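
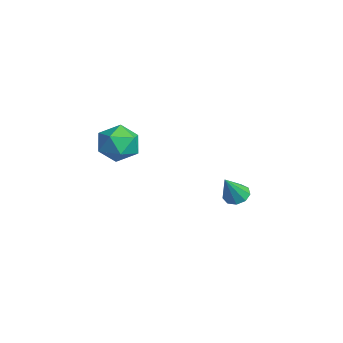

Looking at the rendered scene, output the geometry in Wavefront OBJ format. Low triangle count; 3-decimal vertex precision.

v -3.383 3.209 -3.285
v -2.836 3.409 -3.384
v -2.917 2.551 -2.055
v -3.042 3.676 -3.163
v -3.408 3.725 -2.999
v -3.761 3.533 -2.968
v -3.938 3.189 -3.085
v -3.854 2.855 -3.296
v -3.55 2.687 -3.501
v -3.168 2.763 -3.605
v -2.886 3.048 -3.559
v -3.169 -1.781 1.172
v -2.719 -1.487 0.394
v -1.861 -2.373 1.706
v -1.411 -2.079 0.928
v -1.726 -1.448 1.559
v -2.534 -1.082 1.229
v -2.046 -2.778 0.871
v -2.854 -2.412 0.541
v -2.024 -2.103 0.208
v -1.826 -1.281 0.633
v -2.754 -2.579 1.467
v -2.556 -1.757 1.892
f 2 1 4
f 2 4 3
f 4 1 5
f 4 5 3
f 5 1 6
f 5 6 3
f 6 1 7
f 6 7 3
f 7 1 8
f 7 8 3
f 8 1 9
f 8 9 3
f 9 1 10
f 9 10 3
f 10 1 11
f 10 11 3
f 11 1 2
f 11 2 3
f 12 23 17
f 12 17 13
f 12 13 19
f 12 19 22
f 12 22 23
f 13 17 21
f 17 23 16
f 23 22 14
f 22 19 18
f 19 13 20
f 15 21 16
f 15 16 14
f 15 14 18
f 15 18 20
f 15 20 21
f 16 21 17
f 14 16 23
f 18 14 22
f 20 18 19
f 21 20 13



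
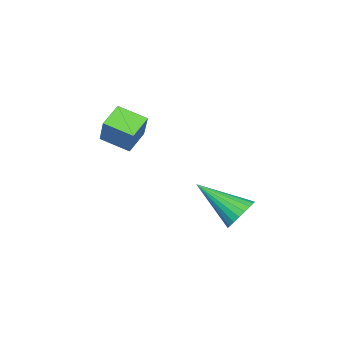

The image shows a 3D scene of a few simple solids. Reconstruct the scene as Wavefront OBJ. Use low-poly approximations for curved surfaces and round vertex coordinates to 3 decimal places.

v 0.169 -0.777 -0.36
v 0.694 -0.457 0.808
v 0.29 0.38 -0.73
v 0.815 0.699 0.438
v 1.145 -0.999 -0.738
v 1.67 -0.68 0.43
v 1.266 0.157 -1.108
v 1.791 0.477 0.06
v 2.097 4.511 -3.064
v 2.552 4.751 -2.533
v 1.783 2.789 -2.016
v 2.28 4.859 -2.438
v 1.977 4.906 -2.451
v 1.694 4.885 -2.57
v 1.48 4.8 -2.774
v 1.374 4.664 -3.029
v 1.392 4.502 -3.29
v 1.533 4.341 -3.512
v 1.77 4.21 -3.656
v 2.065 4.131 -3.698
v 2.365 4.117 -3.631
v 2.618 4.172 -3.465
v 2.782 4.285 -3.23
v 2.827 4.437 -2.967
v 2.746 4.602 -2.72
f 2 4 1
f 5 2 1
f 1 4 3
f 3 5 1
f 2 8 4
f 6 2 5
f 6 8 2
f 4 8 3
f 7 5 3
f 3 8 7
f 7 6 5
f 8 6 7
f 10 9 12
f 10 12 11
f 12 9 13
f 12 13 11
f 13 9 14
f 13 14 11
f 14 9 15
f 14 15 11
f 15 9 16
f 15 16 11
f 16 9 17
f 16 17 11
f 17 9 18
f 17 18 11
f 18 9 19
f 18 19 11
f 19 9 20
f 19 20 11
f 20 9 21
f 20 21 11
f 21 9 22
f 21 22 11
f 22 9 23
f 22 23 11
f 23 9 24
f 23 24 11
f 24 9 25
f 24 25 11
f 25 9 10
f 25 10 11



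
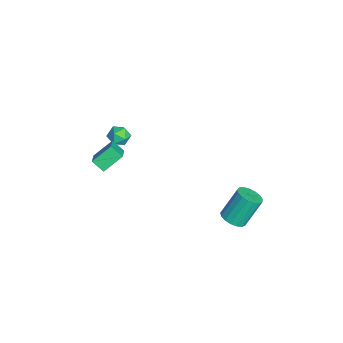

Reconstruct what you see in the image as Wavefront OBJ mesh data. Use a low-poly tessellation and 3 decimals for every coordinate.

v 3.05 3.236 -3.87
v 3.474 3.907 -4.144
v 3.015 4.915 -2.384
v 2.59 4.244 -2.11
v 3.1 3.969 -4.277
v 2.64 4.977 -2.517
v 2.714 3.863 -4.317
v 2.255 4.871 -2.557
v 2.405 3.613 -4.255
v 1.946 4.622 -2.494
v 2.244 3.277 -4.104
v 1.785 4.285 -2.344
v 2.267 2.931 -3.9
v 1.808 3.94 -2.14
v 2.47 2.656 -3.689
v 2.011 3.664 -1.929
v 2.805 2.513 -3.52
v 2.346 3.521 -1.759
v 3.197 2.535 -3.43
v 2.737 3.544 -1.67
v 3.554 2.719 -3.442
v 3.095 3.727 -1.682
v 3.796 3.02 -3.552
v 3.337 4.029 -1.791
v 3.867 3.371 -3.734
v 3.408 4.38 -1.974
v 3.751 3.691 -3.948
v 3.292 4.7 -2.188
v -2.195 -2.845 -0.949
v -1.873 -2.392 -0.406
v -1.827 -3.868 -0.314
v -1.505 -3.415 0.229
v -2.279 -3.443 0.155
v -2.506 -2.811 -0.237
v -1.194 -3.449 -0.483
v -1.421 -2.817 -0.875
v -1.254 -2.765 -0.117
v -1.925 -2.761 0.277
v -1.775 -3.499 -0.997
v -2.446 -3.495 -0.603
v 1.238 -4.054 0.004
v 0.823 -4.692 0.591
v 0.796 -2.932 0.913
v 0.382 -3.569 1.499
v 2.458 -4.171 0.741
v 2.044 -4.808 1.327
v 2.017 -3.048 1.649
v 1.602 -3.686 2.236
f 2 1 5
f 2 5 3
f 3 5 6
f 3 6 4
f 5 1 7
f 5 7 6
f 6 7 8
f 6 8 4
f 7 1 9
f 7 9 8
f 8 9 10
f 8 10 4
f 9 1 11
f 9 11 10
f 10 11 12
f 10 12 4
f 11 1 13
f 11 13 12
f 12 13 14
f 12 14 4
f 13 1 15
f 13 15 14
f 14 15 16
f 14 16 4
f 15 1 17
f 15 17 16
f 16 17 18
f 16 18 4
f 17 1 19
f 17 19 18
f 18 19 20
f 18 20 4
f 19 1 21
f 19 21 20
f 20 21 22
f 20 22 4
f 21 1 23
f 21 23 22
f 22 23 24
f 22 24 4
f 23 1 25
f 23 25 24
f 24 25 26
f 24 26 4
f 25 1 27
f 25 27 26
f 26 27 28
f 26 28 4
f 27 1 2
f 27 2 28
f 28 2 3
f 28 3 4
f 29 40 34
f 29 34 30
f 29 30 36
f 29 36 39
f 29 39 40
f 30 34 38
f 34 40 33
f 40 39 31
f 39 36 35
f 36 30 37
f 32 38 33
f 32 33 31
f 32 31 35
f 32 35 37
f 32 37 38
f 33 38 34
f 31 33 40
f 35 31 39
f 37 35 36
f 38 37 30
f 42 44 41
f 45 42 41
f 41 44 43
f 43 45 41
f 42 48 44
f 46 42 45
f 46 48 42
f 44 48 43
f 47 45 43
f 43 48 47
f 47 46 45
f 48 46 47



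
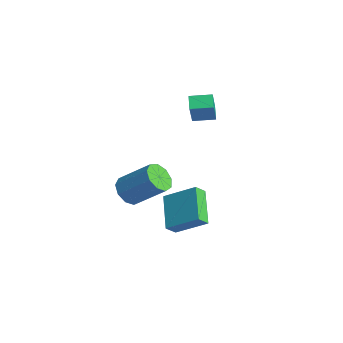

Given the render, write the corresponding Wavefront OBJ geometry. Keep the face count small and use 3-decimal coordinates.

v 0.353 -3.661 -1.168
v 1.038 -4.202 -1.346
v 2.251 -3.119 0.029
v 1.567 -2.579 0.208
v 1.044 -3.726 -1.726
v 2.257 -2.643 -0.35
v 0.726 -3.22 -1.844
v 1.94 -2.137 -0.469
v 0.235 -2.92 -1.646
v 1.448 -1.838 -0.271
v -0.202 -2.968 -1.224
v 1.012 -1.885 0.151
v -0.378 -3.34 -0.776
v 0.835 -2.257 0.6
v -0.212 -3.862 -0.511
v 1.001 -2.779 0.865
v 0.218 -4.291 -0.553
v 1.431 -3.208 0.822
v 0.712 -4.425 -0.883
v 1.925 -3.342 0.492
v 1.573 -1.679 -4.264
v 1.627 -2.276 -3.689
v -0.084 -0.832 -3.227
v -0.03 -1.429 -2.653
v 2.81 -0.551 -3.207
v 2.864 -1.148 -2.633
v 1.153 0.296 -2.171
v 1.207 -0.301 -1.596
v -4.55 2.96 -0.122
v -3.863 2.37 1.387
v -3.907 4.025 0.002
v -3.22 3.435 1.511
v -3.84 2.585 -0.591
v -3.153 1.995 0.918
v -3.197 3.65 -0.467
v -2.51 3.06 1.042
f 2 1 5
f 2 5 3
f 3 5 6
f 3 6 4
f 5 1 7
f 5 7 6
f 6 7 8
f 6 8 4
f 7 1 9
f 7 9 8
f 8 9 10
f 8 10 4
f 9 1 11
f 9 11 10
f 10 11 12
f 10 12 4
f 11 1 13
f 11 13 12
f 12 13 14
f 12 14 4
f 13 1 15
f 13 15 14
f 14 15 16
f 14 16 4
f 15 1 17
f 15 17 16
f 16 17 18
f 16 18 4
f 17 1 19
f 17 19 18
f 18 19 20
f 18 20 4
f 19 1 2
f 19 2 20
f 20 2 3
f 20 3 4
f 22 24 21
f 25 22 21
f 21 24 23
f 23 25 21
f 22 28 24
f 26 22 25
f 26 28 22
f 24 28 23
f 27 25 23
f 23 28 27
f 27 26 25
f 28 26 27
f 30 32 29
f 33 30 29
f 29 32 31
f 31 33 29
f 30 36 32
f 34 30 33
f 34 36 30
f 32 36 31
f 35 33 31
f 31 36 35
f 35 34 33
f 36 34 35



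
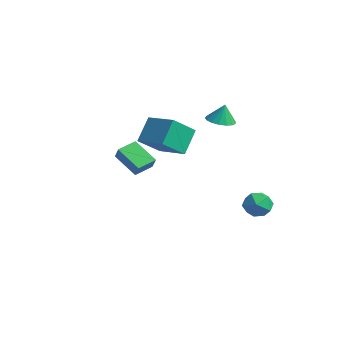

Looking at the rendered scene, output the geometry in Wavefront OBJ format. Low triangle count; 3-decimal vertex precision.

v 1.885 -4.045 1.387
v 0.423 -4.315 2.292
v 1.816 -2.862 1.629
v 0.355 -3.132 2.534
v 2.365 -4.168 2.126
v 0.904 -4.438 3.031
v 2.297 -2.985 2.368
v 0.835 -3.255 3.273
v 1.522 3.841 -3.111
v 2.011 4.629 -2.713
v 2.909 3.331 -3.807
v 3.398 4.119 -3.409
v 3.06 3.38 -2.81
v 2.203 3.696 -2.38
v 2.717 4.264 -4.14
v 1.86 4.58 -3.71
v 2.75 4.891 -3.349
v 2.962 4.344 -2.527
v 1.958 3.616 -3.993
v 2.17 3.069 -3.171
v -3.275 -0.18 0.796
v -3.756 0.955 2.176
v -3.223 1.35 -0.444
v -3.704 2.485 0.936
v -1.296 0.115 1.244
v -1.777 1.25 2.624
v -1.244 1.645 0.004
v -1.725 2.78 1.384
v -0.191 3.358 2.609
v 0.678 3.522 2.503
v -0.089 3.602 3.811
v 0.494 3.901 2.441
v 0.154 4.157 2.419
v -0.266 4.229 2.439
v -0.668 4.102 2.499
v -0.961 3.804 2.584
v -1.077 3.405 2.675
v -0.991 2.995 2.751
v -0.721 2.668 2.794
v -0.33 2.499 2.795
v 0.093 2.527 2.753
v 0.451 2.746 2.679
v 0.662 3.105 2.588
f 2 4 1
f 5 2 1
f 1 4 3
f 3 5 1
f 2 8 4
f 6 2 5
f 6 8 2
f 4 8 3
f 7 5 3
f 3 8 7
f 7 6 5
f 8 6 7
f 9 20 14
f 9 14 10
f 9 10 16
f 9 16 19
f 9 19 20
f 10 14 18
f 14 20 13
f 20 19 11
f 19 16 15
f 16 10 17
f 12 18 13
f 12 13 11
f 12 11 15
f 12 15 17
f 12 17 18
f 13 18 14
f 11 13 20
f 15 11 19
f 17 15 16
f 18 17 10
f 22 24 21
f 25 22 21
f 21 24 23
f 23 25 21
f 22 28 24
f 26 22 25
f 26 28 22
f 24 28 23
f 27 25 23
f 23 28 27
f 27 26 25
f 28 26 27
f 30 29 32
f 30 32 31
f 32 29 33
f 32 33 31
f 33 29 34
f 33 34 31
f 34 29 35
f 34 35 31
f 35 29 36
f 35 36 31
f 36 29 37
f 36 37 31
f 37 29 38
f 37 38 31
f 38 29 39
f 38 39 31
f 39 29 40
f 39 40 31
f 40 29 41
f 40 41 31
f 41 29 42
f 41 42 31
f 42 29 43
f 42 43 31
f 43 29 30
f 43 30 31



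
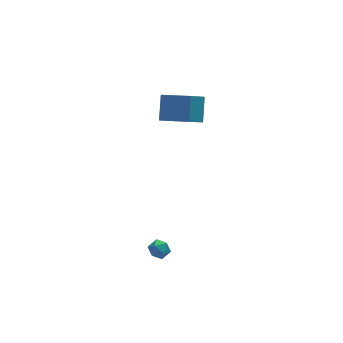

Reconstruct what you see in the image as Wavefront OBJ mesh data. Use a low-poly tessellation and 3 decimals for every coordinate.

v -2.052 -3.535 -1.811
v -1.532 -3.574 -2.201
v -2.508 -4.326 -2.339
v -1.988 -4.365 -2.729
v -1.94 -4.542 -2.103
v -1.658 -4.053 -1.777
v -2.382 -3.847 -2.763
v -2.1 -3.358 -2.437
v -1.735 -3.767 -2.79
v -1.462 -4.197 -2.382
v -2.578 -3.703 -2.158
v -2.305 -4.133 -1.75
v -0.317 2.57 2.57
v 0.051 3.582 3.847
v 0.688 3.368 1.648
v 1.055 4.38 2.925
v 1.045 1.44 3.075
v 1.412 2.452 4.352
v 2.049 2.238 2.153
v 2.417 3.25 3.43
f 1 12 6
f 1 6 2
f 1 2 8
f 1 8 11
f 1 11 12
f 2 6 10
f 6 12 5
f 12 11 3
f 11 8 7
f 8 2 9
f 4 10 5
f 4 5 3
f 4 3 7
f 4 7 9
f 4 9 10
f 5 10 6
f 3 5 12
f 7 3 11
f 9 7 8
f 10 9 2
f 14 16 13
f 17 14 13
f 13 16 15
f 15 17 13
f 14 20 16
f 18 14 17
f 18 20 14
f 16 20 15
f 19 17 15
f 15 20 19
f 19 18 17
f 20 18 19



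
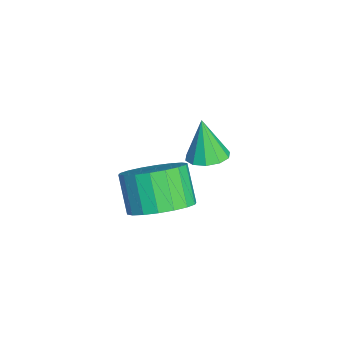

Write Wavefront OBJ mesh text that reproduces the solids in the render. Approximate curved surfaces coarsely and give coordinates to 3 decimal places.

v 3.969 0.331 2.869
v 4.771 0.705 3.523
v 3.912 0.442 4.725
v 3.111 0.069 4.071
v 4.512 1.109 3.427
v 3.653 0.846 4.629
v 4.145 1.359 3.22
v 3.287 1.096 4.421
v 3.744 1.406 2.943
v 2.886 1.143 4.145
v 3.387 1.239 2.652
v 2.529 0.977 3.854
v 3.146 0.893 2.404
v 2.288 0.631 3.606
v 3.068 0.436 2.248
v 2.209 0.173 3.45
v 3.168 -0.042 2.215
v 2.309 -0.305 3.417
v 3.427 -0.446 2.311
v 2.568 -0.709 3.513
v 3.793 -0.696 2.519
v 2.935 -0.959 3.72
v 4.194 -0.743 2.795
v 3.336 -1.006 3.997
v 4.551 -0.577 3.086
v 3.693 -0.839 4.288
v 4.792 -0.231 3.334
v 3.934 -0.493 4.536
v 4.871 0.227 3.49
v 4.012 -0.036 4.692
v 0.28 1.879 2.161
v 1.019 1.803 2.32
v -0.08 1.681 3.739
v 0.91 2.258 2.353
v 0.56 2.569 2.312
v 0.104 2.616 2.214
v -0.286 2.382 2.095
v -0.459 1.955 2.002
v -0.35 1.5 1.97
v -0 1.189 2.011
v 0.457 1.142 2.109
v 0.846 1.376 2.227
f 2 1 5
f 2 5 3
f 3 5 6
f 3 6 4
f 5 1 7
f 5 7 6
f 6 7 8
f 6 8 4
f 7 1 9
f 7 9 8
f 8 9 10
f 8 10 4
f 9 1 11
f 9 11 10
f 10 11 12
f 10 12 4
f 11 1 13
f 11 13 12
f 12 13 14
f 12 14 4
f 13 1 15
f 13 15 14
f 14 15 16
f 14 16 4
f 15 1 17
f 15 17 16
f 16 17 18
f 16 18 4
f 17 1 19
f 17 19 18
f 18 19 20
f 18 20 4
f 19 1 21
f 19 21 20
f 20 21 22
f 20 22 4
f 21 1 23
f 21 23 22
f 22 23 24
f 22 24 4
f 23 1 25
f 23 25 24
f 24 25 26
f 24 26 4
f 25 1 27
f 25 27 26
f 26 27 28
f 26 28 4
f 27 1 29
f 27 29 28
f 28 29 30
f 28 30 4
f 29 1 2
f 29 2 30
f 30 2 3
f 30 3 4
f 32 31 34
f 32 34 33
f 34 31 35
f 34 35 33
f 35 31 36
f 35 36 33
f 36 31 37
f 36 37 33
f 37 31 38
f 37 38 33
f 38 31 39
f 38 39 33
f 39 31 40
f 39 40 33
f 40 31 41
f 40 41 33
f 41 31 42
f 41 42 33
f 42 31 32
f 42 32 33



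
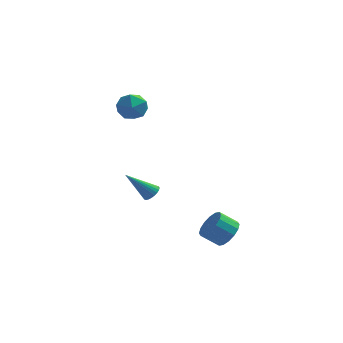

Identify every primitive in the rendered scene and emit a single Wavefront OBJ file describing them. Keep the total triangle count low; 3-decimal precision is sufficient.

v 2.167 -3.918 -1.825
v 2.555 -3.446 -1.248
v 1.681 -3.571 -0.558
v 1.293 -4.042 -1.135
v 2.326 -3.165 -1.487
v 1.452 -3.29 -0.798
v 2.054 -3.085 -1.817
v 1.18 -3.21 -1.128
v 1.812 -3.229 -2.149
v 0.939 -3.354 -1.459
v 1.666 -3.557 -2.394
v 0.792 -3.682 -1.704
v 1.653 -3.981 -2.487
v 0.78 -4.106 -1.797
v 1.779 -4.389 -2.402
v 0.905 -4.514 -1.712
v 2.008 -4.67 -2.162
v 1.134 -4.795 -1.473
v 2.28 -4.75 -1.832
v 1.406 -4.875 -1.143
v 2.521 -4.606 -1.501
v 1.648 -4.731 -0.811
v 2.668 -4.278 -1.256
v 1.794 -4.403 -0.566
v 2.68 -3.854 -1.163
v 1.807 -3.979 -0.473
v -2.266 0.841 -2.014
v -1.868 0.673 -1.673
v -3.554 0.559 -0.646
v -1.871 0.884 -1.633
v -1.935 1.088 -1.651
v -2.049 1.255 -1.724
v -2.196 1.358 -1.841
v -2.353 1.383 -1.985
v -2.498 1.325 -2.133
v -2.607 1.193 -2.262
v -2.664 1.008 -2.354
v -2.66 0.797 -2.394
v -2.597 0.593 -2.377
v -2.483 0.427 -2.303
v -2.336 0.323 -2.186
v -2.178 0.299 -2.043
v -2.034 0.357 -1.895
v -1.925 0.488 -1.765
v -3.235 3.231 3.781
v -2.745 2.41 3.747
v -4.275 2.65 2.793
v -3.785 1.829 2.759
v -4.245 2.079 3.56
v -3.602 2.438 4.171
v -3.418 2.622 2.369
v -2.775 2.981 2.98
v -2.857 2.034 2.875
v -3.369 1.698 3.611
v -3.651 3.362 2.929
v -4.163 3.026 3.665
f 2 1 5
f 2 5 3
f 3 5 6
f 3 6 4
f 5 1 7
f 5 7 6
f 6 7 8
f 6 8 4
f 7 1 9
f 7 9 8
f 8 9 10
f 8 10 4
f 9 1 11
f 9 11 10
f 10 11 12
f 10 12 4
f 11 1 13
f 11 13 12
f 12 13 14
f 12 14 4
f 13 1 15
f 13 15 14
f 14 15 16
f 14 16 4
f 15 1 17
f 15 17 16
f 16 17 18
f 16 18 4
f 17 1 19
f 17 19 18
f 18 19 20
f 18 20 4
f 19 1 21
f 19 21 20
f 20 21 22
f 20 22 4
f 21 1 23
f 21 23 22
f 22 23 24
f 22 24 4
f 23 1 25
f 23 25 24
f 24 25 26
f 24 26 4
f 25 1 2
f 25 2 26
f 26 2 3
f 26 3 4
f 28 27 30
f 28 30 29
f 30 27 31
f 30 31 29
f 31 27 32
f 31 32 29
f 32 27 33
f 32 33 29
f 33 27 34
f 33 34 29
f 34 27 35
f 34 35 29
f 35 27 36
f 35 36 29
f 36 27 37
f 36 37 29
f 37 27 38
f 37 38 29
f 38 27 39
f 38 39 29
f 39 27 40
f 39 40 29
f 40 27 41
f 40 41 29
f 41 27 42
f 41 42 29
f 42 27 43
f 42 43 29
f 43 27 44
f 43 44 29
f 44 27 28
f 44 28 29
f 45 56 50
f 45 50 46
f 45 46 52
f 45 52 55
f 45 55 56
f 46 50 54
f 50 56 49
f 56 55 47
f 55 52 51
f 52 46 53
f 48 54 49
f 48 49 47
f 48 47 51
f 48 51 53
f 48 53 54
f 49 54 50
f 47 49 56
f 51 47 55
f 53 51 52
f 54 53 46



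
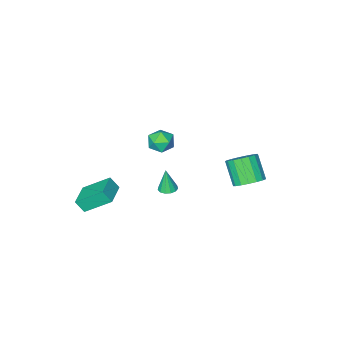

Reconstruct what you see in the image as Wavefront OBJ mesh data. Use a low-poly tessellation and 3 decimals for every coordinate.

v 3.737 -4.53 -4.526
v 4.076 -4.994 -3.757
v 2.534 -3.322 -3.265
v 2.874 -3.786 -2.497
v 4.986 -3.414 -4.403
v 5.326 -3.878 -3.635
v 3.784 -2.206 -3.143
v 4.123 -2.67 -2.374
v 3.772 3.576 2.501
v 4.07 3.094 2.436
v 3.788 3.384 3.979
v 4.286 3.331 2.464
v 4.338 3.645 2.504
v 4.211 3.937 2.544
v 3.945 4.115 2.569
v 3.624 4.121 2.573
v 3.35 3.954 2.555
v 3.21 3.667 2.519
v 3.249 3.351 2.477
v 3.454 3.106 2.444
v 3.76 3.011 2.428
v -1.092 -2.822 -0.882
v -0.636 -2.633 -0.1
v -0.524 -4.207 -0.88
v -0.068 -4.018 -0.098
v -0.99 -4.088 -0.09
v -1.342 -3.232 -0.091
v 0.182 -3.608 -0.889
v -0.17 -2.752 -0.89
v 0.151 -3.12 -0.104
v -0.573 -3.416 0.39
v -0.587 -3.424 -1.37
v -1.311 -3.72 -0.876
v -3.276 1.881 -1.939
v -2.415 2.198 -1.516
v -2.664 1.036 -0.138
v -3.524 0.719 -0.561
v -2.751 2.492 -1.329
v -2.999 1.329 0.049
v -3.207 2.645 -1.282
v -3.455 1.483 0.096
v -3.678 2.624 -1.385
v -3.927 1.461 -0.007
v -4.058 2.432 -1.615
v -4.307 1.27 -0.237
v -4.258 2.114 -1.92
v -4.507 0.952 -0.542
v -4.233 1.743 -2.228
v -4.482 0.581 -0.85
v -3.989 1.404 -2.471
v -4.238 0.241 -1.093
v -3.582 1.174 -2.591
v -3.83 0.011 -1.213
v -3.104 1.106 -2.563
v -3.352 -0.057 -1.185
v -2.665 1.215 -2.391
v -2.914 0.053 -1.013
v -2.367 1.478 -2.116
v -2.616 0.315 -0.738
v -2.276 1.832 -1.8
v -2.525 0.67 -0.422
f 2 4 1
f 5 2 1
f 1 4 3
f 3 5 1
f 2 8 4
f 6 2 5
f 6 8 2
f 4 8 3
f 7 5 3
f 3 8 7
f 7 6 5
f 8 6 7
f 10 9 12
f 10 12 11
f 12 9 13
f 12 13 11
f 13 9 14
f 13 14 11
f 14 9 15
f 14 15 11
f 15 9 16
f 15 16 11
f 16 9 17
f 16 17 11
f 17 9 18
f 17 18 11
f 18 9 19
f 18 19 11
f 19 9 20
f 19 20 11
f 20 9 21
f 20 21 11
f 21 9 10
f 21 10 11
f 22 33 27
f 22 27 23
f 22 23 29
f 22 29 32
f 22 32 33
f 23 27 31
f 27 33 26
f 33 32 24
f 32 29 28
f 29 23 30
f 25 31 26
f 25 26 24
f 25 24 28
f 25 28 30
f 25 30 31
f 26 31 27
f 24 26 33
f 28 24 32
f 30 28 29
f 31 30 23
f 35 34 38
f 35 38 36
f 36 38 39
f 36 39 37
f 38 34 40
f 38 40 39
f 39 40 41
f 39 41 37
f 40 34 42
f 40 42 41
f 41 42 43
f 41 43 37
f 42 34 44
f 42 44 43
f 43 44 45
f 43 45 37
f 44 34 46
f 44 46 45
f 45 46 47
f 45 47 37
f 46 34 48
f 46 48 47
f 47 48 49
f 47 49 37
f 48 34 50
f 48 50 49
f 49 50 51
f 49 51 37
f 50 34 52
f 50 52 51
f 51 52 53
f 51 53 37
f 52 34 54
f 52 54 53
f 53 54 55
f 53 55 37
f 54 34 56
f 54 56 55
f 55 56 57
f 55 57 37
f 56 34 58
f 56 58 57
f 57 58 59
f 57 59 37
f 58 34 60
f 58 60 59
f 59 60 61
f 59 61 37
f 60 34 35
f 60 35 61
f 61 35 36
f 61 36 37



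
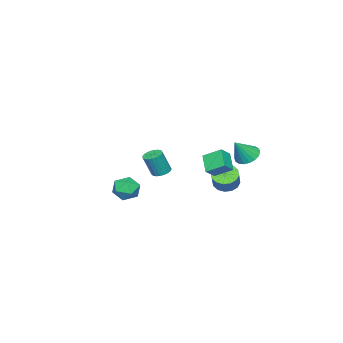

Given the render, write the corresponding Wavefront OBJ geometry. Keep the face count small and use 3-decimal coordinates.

v -3.283 2.069 -1.175
v -2.633 1.906 -1.648
v -1.787 2.349 -0.638
v -2.437 2.511 -0.165
v -2.737 2.308 -1.738
v -1.89 2.751 -0.728
v -2.986 2.646 -1.676
v -2.14 3.088 -0.666
v -3.316 2.829 -1.481
v -2.469 3.271 -0.471
v -3.636 2.808 -1.203
v -2.79 3.251 -0.193
v -3.862 2.59 -0.918
v -3.016 3.032 0.092
v -3.933 2.231 -0.702
v -3.087 2.674 0.308
v -3.83 1.829 -0.612
v -2.983 2.272 0.398
v -3.58 1.492 -0.674
v -2.734 1.934 0.336
v -3.251 1.309 -0.869
v -2.404 1.751 0.141
v -2.93 1.329 -1.147
v -2.084 1.772 -0.137
v -2.704 1.548 -1.432
v -1.858 1.99 -0.422
v 3.47 2.147 1.979
v 4.023 2.2 1.813
v 4.463 1.907 3.174
v 3.91 1.853 3.341
v 3.968 2.426 1.879
v 4.408 2.133 3.24
v 3.828 2.603 1.962
v 4.267 2.31 3.323
v 3.625 2.701 2.049
v 4.065 2.408 3.41
v 3.396 2.703 2.123
v 3.835 2.41 3.484
v 3.179 2.61 2.173
v 3.619 2.316 3.534
v 3.013 2.435 2.189
v 3.453 2.142 3.55
v 2.926 2.212 2.169
v 3.366 1.918 3.53
v 2.933 1.976 2.116
v 3.372 1.683 3.477
v 3.033 1.771 2.04
v 3.472 1.477 3.401
v 3.208 1.63 1.953
v 3.648 1.337 3.314
v 3.429 1.578 1.87
v 3.869 1.285 3.232
v 3.657 1.625 1.807
v 4.096 1.332 3.168
v 3.852 1.762 1.773
v 4.292 1.469 3.134
v 3.982 1.966 1.775
v 4.422 1.673 3.136
v -4.433 2.773 0.751
v -3.956 2.268 0.278
v -3.487 2.487 2.009
v -3.794 2.602 0.232
v -3.759 2.97 0.289
v -3.857 3.299 0.438
v -4.069 3.523 0.648
v -4.354 3.599 0.879
v -4.653 3.512 1.084
v -4.91 3.278 1.224
v -5.071 2.944 1.269
v -5.107 2.576 1.212
v -5.008 2.247 1.064
v -4.796 2.023 0.853
v -4.512 1.947 0.623
v -4.212 2.034 0.417
v -1.111 2.427 1.386
v -1.402 3.492 2.014
v -0.358 3.13 0.544
v -0.65 4.195 1.172
v -0.39 2.305 1.928
v -0.682 3.37 2.556
v 0.362 3.008 1.086
v 0.071 4.073 1.714
v 0.183 -1.606 -1.107
v 1.026 -1.614 -1.513
v 0.034 -3.086 -1.387
v 0.877 -3.094 -1.793
v 0.804 -2.966 -0.869
v 0.896 -2.051 -0.696
v 0.164 -2.649 -2.204
v 0.256 -1.734 -2.031
v 1.014 -2.258 -2.191
v 1.41 -2.454 -1.366
v -0.35 -2.246 -1.534
v 0.046 -2.442 -0.709
f 2 1 5
f 2 5 3
f 3 5 6
f 3 6 4
f 5 1 7
f 5 7 6
f 6 7 8
f 6 8 4
f 7 1 9
f 7 9 8
f 8 9 10
f 8 10 4
f 9 1 11
f 9 11 10
f 10 11 12
f 10 12 4
f 11 1 13
f 11 13 12
f 12 13 14
f 12 14 4
f 13 1 15
f 13 15 14
f 14 15 16
f 14 16 4
f 15 1 17
f 15 17 16
f 16 17 18
f 16 18 4
f 17 1 19
f 17 19 18
f 18 19 20
f 18 20 4
f 19 1 21
f 19 21 20
f 20 21 22
f 20 22 4
f 21 1 23
f 21 23 22
f 22 23 24
f 22 24 4
f 23 1 25
f 23 25 24
f 24 25 26
f 24 26 4
f 25 1 2
f 25 2 26
f 26 2 3
f 26 3 4
f 28 27 31
f 28 31 29
f 29 31 32
f 29 32 30
f 31 27 33
f 31 33 32
f 32 33 34
f 32 34 30
f 33 27 35
f 33 35 34
f 34 35 36
f 34 36 30
f 35 27 37
f 35 37 36
f 36 37 38
f 36 38 30
f 37 27 39
f 37 39 38
f 38 39 40
f 38 40 30
f 39 27 41
f 39 41 40
f 40 41 42
f 40 42 30
f 41 27 43
f 41 43 42
f 42 43 44
f 42 44 30
f 43 27 45
f 43 45 44
f 44 45 46
f 44 46 30
f 45 27 47
f 45 47 46
f 46 47 48
f 46 48 30
f 47 27 49
f 47 49 48
f 48 49 50
f 48 50 30
f 49 27 51
f 49 51 50
f 50 51 52
f 50 52 30
f 51 27 53
f 51 53 52
f 52 53 54
f 52 54 30
f 53 27 55
f 53 55 54
f 54 55 56
f 54 56 30
f 55 27 57
f 55 57 56
f 56 57 58
f 56 58 30
f 57 27 28
f 57 28 58
f 58 28 29
f 58 29 30
f 60 59 62
f 60 62 61
f 62 59 63
f 62 63 61
f 63 59 64
f 63 64 61
f 64 59 65
f 64 65 61
f 65 59 66
f 65 66 61
f 66 59 67
f 66 67 61
f 67 59 68
f 67 68 61
f 68 59 69
f 68 69 61
f 69 59 70
f 69 70 61
f 70 59 71
f 70 71 61
f 71 59 72
f 71 72 61
f 72 59 73
f 72 73 61
f 73 59 74
f 73 74 61
f 74 59 60
f 74 60 61
f 76 78 75
f 79 76 75
f 75 78 77
f 77 79 75
f 76 82 78
f 80 76 79
f 80 82 76
f 78 82 77
f 81 79 77
f 77 82 81
f 81 80 79
f 82 80 81
f 83 94 88
f 83 88 84
f 83 84 90
f 83 90 93
f 83 93 94
f 84 88 92
f 88 94 87
f 94 93 85
f 93 90 89
f 90 84 91
f 86 92 87
f 86 87 85
f 86 85 89
f 86 89 91
f 86 91 92
f 87 92 88
f 85 87 94
f 89 85 93
f 91 89 90
f 92 91 84



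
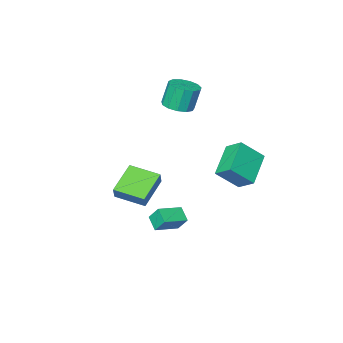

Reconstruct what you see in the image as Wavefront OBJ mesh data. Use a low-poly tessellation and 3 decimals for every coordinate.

v 2.234 0.594 -0.697
v 2.515 0.919 0.116
v 3.821 1.449 -1.587
v 4.102 1.774 -0.773
v 3.198 -0.914 -0.427
v 3.479 -0.589 0.387
v 4.785 -0.059 -1.316
v 5.066 0.266 -0.503
v -1.915 2.842 0.682
v -2.193 3.8 1.402
v -0.388 3.993 -0.258
v -0.667 4.95 0.462
v -0.773 2.29 1.858
v -1.052 3.247 2.578
v 0.753 3.44 0.918
v 0.475 4.398 1.638
v 1.703 0.807 -3.514
v 1.478 1.38 -2.626
v 1.867 1.646 -4.013
v 1.642 2.219 -3.126
v 3.158 0.761 -3.114
v 2.933 1.334 -2.227
v 3.322 1.6 -3.614
v 3.097 2.173 -2.726
v -1.33 -3.116 2.171
v -0.47 -2.789 2.406
v -0.909 -2.737 3.944
v -1.77 -3.064 3.709
v -0.772 -2.359 2.305
v -1.212 -2.307 3.843
v -1.252 -2.169 2.162
v -1.691 -2.118 3.7
v -1.756 -2.28 2.021
v -2.196 -2.228 3.559
v -2.125 -2.656 1.928
v -2.565 -2.605 3.466
v -2.242 -3.178 1.913
v -2.682 -3.127 3.45
v -2.07 -3.681 1.979
v -2.509 -3.629 3.516
v -1.662 -4.004 2.106
v -2.102 -3.952 3.644
v -1.149 -4.045 2.254
v -1.589 -3.993 3.792
v -0.694 -3.791 2.376
v -1.133 -3.739 3.913
v -0.441 -3.323 2.432
v -0.88 -3.271 3.97
f 2 4 1
f 5 2 1
f 1 4 3
f 3 5 1
f 2 8 4
f 6 2 5
f 6 8 2
f 4 8 3
f 7 5 3
f 3 8 7
f 7 6 5
f 8 6 7
f 10 12 9
f 13 10 9
f 9 12 11
f 11 13 9
f 10 16 12
f 14 10 13
f 14 16 10
f 12 16 11
f 15 13 11
f 11 16 15
f 15 14 13
f 16 14 15
f 18 20 17
f 21 18 17
f 17 20 19
f 19 21 17
f 18 24 20
f 22 18 21
f 22 24 18
f 20 24 19
f 23 21 19
f 19 24 23
f 23 22 21
f 24 22 23
f 26 25 29
f 26 29 27
f 27 29 30
f 27 30 28
f 29 25 31
f 29 31 30
f 30 31 32
f 30 32 28
f 31 25 33
f 31 33 32
f 32 33 34
f 32 34 28
f 33 25 35
f 33 35 34
f 34 35 36
f 34 36 28
f 35 25 37
f 35 37 36
f 36 37 38
f 36 38 28
f 37 25 39
f 37 39 38
f 38 39 40
f 38 40 28
f 39 25 41
f 39 41 40
f 40 41 42
f 40 42 28
f 41 25 43
f 41 43 42
f 42 43 44
f 42 44 28
f 43 25 45
f 43 45 44
f 44 45 46
f 44 46 28
f 45 25 47
f 45 47 46
f 46 47 48
f 46 48 28
f 47 25 26
f 47 26 48
f 48 26 27
f 48 27 28



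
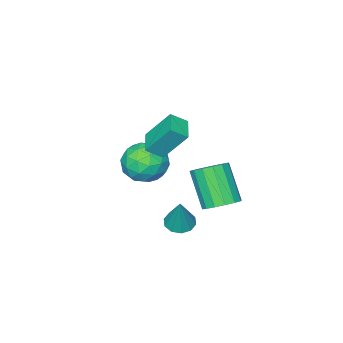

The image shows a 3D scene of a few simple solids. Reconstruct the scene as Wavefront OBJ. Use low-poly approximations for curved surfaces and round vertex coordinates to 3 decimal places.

v -1.767 1.97 -1.887
v -0.971 1.547 -2.011
v -1.337 0.348 -0.277
v -2.133 0.77 -0.153
v -0.871 1.916 -1.735
v -1.237 0.716 -0.001
v -1.012 2.299 -1.5
v -1.378 1.099 0.234
v -1.355 2.594 -1.368
v -1.721 1.394 0.366
v -1.808 2.721 -1.376
v -2.174 1.522 0.358
v -2.25 2.648 -1.52
v -2.617 1.448 0.214
v -2.563 2.392 -1.763
v -2.929 1.193 -0.029
v -2.663 2.024 -2.039
v -3.029 0.824 -0.305
v -2.522 1.641 -2.274
v -2.888 0.441 -0.54
v -2.179 1.346 -2.406
v -2.545 0.146 -0.672
v -1.726 1.218 -2.398
v -2.092 0.019 -0.664
v -1.283 1.292 -2.254
v -1.65 0.092 -0.52
v -0.957 -2.127 1.119
v -1.548 -1.131 2.662
v -1.613 -1.681 0.579
v -2.204 -0.684 2.122
v -0.136 -1.236 0.858
v -0.727 -0.239 2.401
v -0.792 -0.789 0.318
v -1.383 0.207 1.861
v -1.527 -0.48 -4.207
v -0.839 -0.311 -4.453
v -1.033 0.06 -2.453
v -1.103 0.067 -4.495
v -1.529 0.237 -4.427
v -1.954 0.132 -4.275
v -2.216 -0.206 -4.097
v -2.215 -0.649 -3.961
v -1.951 -1.028 -3.918
v -1.524 -1.197 -3.986
v -1.099 -1.093 -4.138
v -0.837 -0.754 -4.316
v -3.006 -2.805 -1.883
v -1.787 -2.809 -1.718
v -2.913 -4.651 -2.622
v -1.694 -4.655 -2.457
v -2.447 -4.673 -1.484
v -2.504 -3.532 -1.027
v -2.196 -3.928 -3.313
v -2.253 -2.787 -2.856
v -1.286 -3.504 -2.601
v -1.441 -3.964 -1.471
v -3.259 -3.496 -2.869
v -3.414 -3.956 -1.739
v -2.405 -2.645 -1.736
v -2.295 -4.815 -2.604
v -2.738 -4.825 -2.033
v -2.021 -4.828 -1.935
v -2.826 -3.07 -1.33
v -2.11 -3.072 -1.232
v -2.498 -4.168 -1.095
v -2.59 -4.388 -3.108
v -1.874 -4.39 -3.01
v -2.679 -2.632 -2.405
v -1.962 -2.635 -2.307
v -2.202 -3.292 -3.245
v -1.394 -3.056 -2.158
v -1.339 -4.141 -2.592
v -1.634 -3.713 -3.095
v -1.668 -3.043 -2.827
v -1.485 -3.327 -1.493
v -1.43 -4.412 -1.928
v -1.873 -4.422 -1.356
v -1.907 -3.751 -1.087
v -1.191 -3.735 -2.013
v -3.27 -3.048 -2.412
v -3.215 -4.133 -2.847
v -2.793 -3.709 -3.253
v -2.827 -3.038 -2.984
v -3.361 -3.319 -1.748
v -3.306 -4.404 -2.182
v -3.032 -4.417 -1.513
v -3.066 -3.747 -1.245
v -3.509 -3.725 -2.327
f 2 1 5
f 2 5 3
f 3 5 6
f 3 6 4
f 5 1 7
f 5 7 6
f 6 7 8
f 6 8 4
f 7 1 9
f 7 9 8
f 8 9 10
f 8 10 4
f 9 1 11
f 9 11 10
f 10 11 12
f 10 12 4
f 11 1 13
f 11 13 12
f 12 13 14
f 12 14 4
f 13 1 15
f 13 15 14
f 14 15 16
f 14 16 4
f 15 1 17
f 15 17 16
f 16 17 18
f 16 18 4
f 17 1 19
f 17 19 18
f 18 19 20
f 18 20 4
f 19 1 21
f 19 21 20
f 20 21 22
f 20 22 4
f 21 1 23
f 21 23 22
f 22 23 24
f 22 24 4
f 23 1 25
f 23 25 24
f 24 25 26
f 24 26 4
f 25 1 2
f 25 2 26
f 26 2 3
f 26 3 4
f 28 30 27
f 31 28 27
f 27 30 29
f 29 31 27
f 28 34 30
f 32 28 31
f 32 34 28
f 30 34 29
f 33 31 29
f 29 34 33
f 33 32 31
f 34 32 33
f 36 35 38
f 36 38 37
f 38 35 39
f 38 39 37
f 39 35 40
f 39 40 37
f 40 35 41
f 40 41 37
f 41 35 42
f 41 42 37
f 42 35 43
f 42 43 37
f 43 35 44
f 43 44 37
f 44 35 45
f 44 45 37
f 45 35 46
f 45 46 37
f 46 35 36
f 46 36 37
f 47 84 63
f 84 58 87
f 63 87 52
f 84 87 63
f 47 63 59
f 63 52 64
f 59 64 48
f 63 64 59
f 47 59 68
f 59 48 69
f 68 69 54
f 59 69 68
f 47 68 80
f 68 54 83
f 80 83 57
f 68 83 80
f 47 80 84
f 80 57 88
f 84 88 58
f 80 88 84
f 48 64 75
f 64 52 78
f 75 78 56
f 64 78 75
f 52 87 65
f 87 58 86
f 65 86 51
f 87 86 65
f 58 88 85
f 88 57 81
f 85 81 49
f 88 81 85
f 57 83 82
f 83 54 70
f 82 70 53
f 83 70 82
f 54 69 74
f 69 48 71
f 74 71 55
f 69 71 74
f 50 76 62
f 76 56 77
f 62 77 51
f 76 77 62
f 50 62 60
f 62 51 61
f 60 61 49
f 62 61 60
f 50 60 67
f 60 49 66
f 67 66 53
f 60 66 67
f 50 67 72
f 67 53 73
f 72 73 55
f 67 73 72
f 50 72 76
f 72 55 79
f 76 79 56
f 72 79 76
f 51 77 65
f 77 56 78
f 65 78 52
f 77 78 65
f 49 61 85
f 61 51 86
f 85 86 58
f 61 86 85
f 53 66 82
f 66 49 81
f 82 81 57
f 66 81 82
f 55 73 74
f 73 53 70
f 74 70 54
f 73 70 74
f 56 79 75
f 79 55 71
f 75 71 48
f 79 71 75



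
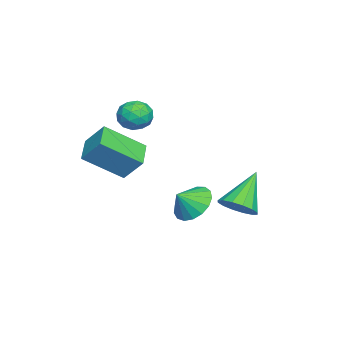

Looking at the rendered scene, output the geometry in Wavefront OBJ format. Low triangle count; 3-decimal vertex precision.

v 0.824 0.433 -0.173
v 1.416 1.239 0.027
v 1.356 -0.133 0.533
v 1.046 1.285 0.343
v 0.626 1.135 0.54
v 0.25 0.825 0.575
v 0.006 0.425 0.438
v -0.05 0.027 0.161
v 0.093 -0.278 -0.192
v 0.404 -0.42 -0.541
v 0.811 -0.367 -0.805
v 1.221 -0.13 -0.925
v 1.539 0.236 -0.872
v 1.694 0.647 -0.659
v 1.65 1.009 -0.335
v -2.656 -2.364 3.988
v -1.796 -2.415 3.972
v -2.724 -3.165 2.848
v -1.864 -3.216 2.832
v -2.307 -3.607 3.459
v -2.265 -3.112 4.164
v -2.255 -2.468 2.656
v -2.213 -1.973 3.361
v -1.547 -2.479 3.149
v -1.58 -3.183 3.646
v -2.94 -2.397 3.174
v -2.973 -3.101 3.671
v -2.22 -2.319 4.08
v -2.3 -3.261 2.74
v -2.561 -3.491 3.108
v -2.055 -3.521 3.099
v -2.496 -2.729 4.193
v -1.99 -2.759 4.184
v -2.291 -3.46 3.882
v -2.53 -2.821 2.636
v -2.024 -2.851 2.627
v -2.465 -2.059 3.721
v -1.959 -2.089 3.712
v -2.229 -2.12 2.938
v -1.568 -2.387 3.587
v -1.608 -2.858 2.917
v -1.838 -2.418 2.813
v -1.813 -2.127 3.228
v -1.588 -2.801 3.879
v -1.627 -3.271 3.209
v -1.888 -3.501 3.578
v -1.864 -3.21 3.992
v -1.442 -2.838 3.395
v -2.893 -2.309 3.611
v -2.932 -2.779 2.941
v -2.656 -2.37 2.828
v -2.632 -2.079 3.242
v -2.912 -2.722 3.903
v -2.952 -3.193 3.233
v -2.707 -3.453 3.592
v -2.682 -3.162 4.007
v -3.078 -2.742 3.425
v -0.208 2.114 -0.704
v 0.473 2.012 -0.094
v -1.532 2.646 0.864
v 0.496 2.468 -0.229
v 0.331 2.829 -0.491
v 0.021 2.999 -0.81
v -0.35 2.932 -1.101
v -0.683 2.646 -1.285
v -0.889 2.217 -1.314
v -0.912 1.761 -1.179
v -0.746 1.4 -0.917
v -0.437 1.23 -0.598
v -0.066 1.297 -0.307
v 0.267 1.583 -0.122
v 1.326 -3.979 3.199
v 1.559 -3.106 4.216
v 0.661 -2.379 1.977
v 0.895 -1.506 2.994
v 2.605 -3.794 2.746
v 2.839 -2.921 3.763
v 1.941 -2.194 1.524
v 2.174 -1.321 2.541
f 2 1 4
f 2 4 3
f 4 1 5
f 4 5 3
f 5 1 6
f 5 6 3
f 6 1 7
f 6 7 3
f 7 1 8
f 7 8 3
f 8 1 9
f 8 9 3
f 9 1 10
f 9 10 3
f 10 1 11
f 10 11 3
f 11 1 12
f 11 12 3
f 12 1 13
f 12 13 3
f 13 1 14
f 13 14 3
f 14 1 15
f 14 15 3
f 15 1 2
f 15 2 3
f 16 53 32
f 53 27 56
f 32 56 21
f 53 56 32
f 16 32 28
f 32 21 33
f 28 33 17
f 32 33 28
f 16 28 37
f 28 17 38
f 37 38 23
f 28 38 37
f 16 37 49
f 37 23 52
f 49 52 26
f 37 52 49
f 16 49 53
f 49 26 57
f 53 57 27
f 49 57 53
f 17 33 44
f 33 21 47
f 44 47 25
f 33 47 44
f 21 56 34
f 56 27 55
f 34 55 20
f 56 55 34
f 27 57 54
f 57 26 50
f 54 50 18
f 57 50 54
f 26 52 51
f 52 23 39
f 51 39 22
f 52 39 51
f 23 38 43
f 38 17 40
f 43 40 24
f 38 40 43
f 19 45 31
f 45 25 46
f 31 46 20
f 45 46 31
f 19 31 29
f 31 20 30
f 29 30 18
f 31 30 29
f 19 29 36
f 29 18 35
f 36 35 22
f 29 35 36
f 19 36 41
f 36 22 42
f 41 42 24
f 36 42 41
f 19 41 45
f 41 24 48
f 45 48 25
f 41 48 45
f 20 46 34
f 46 25 47
f 34 47 21
f 46 47 34
f 18 30 54
f 30 20 55
f 54 55 27
f 30 55 54
f 22 35 51
f 35 18 50
f 51 50 26
f 35 50 51
f 24 42 43
f 42 22 39
f 43 39 23
f 42 39 43
f 25 48 44
f 48 24 40
f 44 40 17
f 48 40 44
f 59 58 61
f 59 61 60
f 61 58 62
f 61 62 60
f 62 58 63
f 62 63 60
f 63 58 64
f 63 64 60
f 64 58 65
f 64 65 60
f 65 58 66
f 65 66 60
f 66 58 67
f 66 67 60
f 67 58 68
f 67 68 60
f 68 58 69
f 68 69 60
f 69 58 70
f 69 70 60
f 70 58 71
f 70 71 60
f 71 58 59
f 71 59 60
f 73 75 72
f 76 73 72
f 72 75 74
f 74 76 72
f 73 79 75
f 77 73 76
f 77 79 73
f 75 79 74
f 78 76 74
f 74 79 78
f 78 77 76
f 79 77 78



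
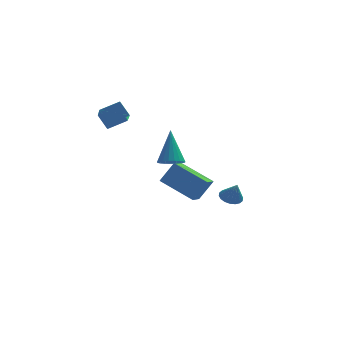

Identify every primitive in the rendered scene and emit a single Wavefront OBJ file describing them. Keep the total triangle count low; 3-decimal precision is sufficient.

v 1.385 0.475 -2.787
v -0.163 1.62 -1.923
v 1.773 1.244 -3.11
v 0.225 2.389 -2.246
v 2.115 0.591 -1.634
v 0.567 1.736 -0.77
v 2.503 1.36 -1.957
v 0.955 2.505 -1.093
v 3.594 3.062 -3.914
v 3.997 2.629 -4.182
v 3.866 2.678 -2.886
v 4.168 2.859 -4.142
v 4.225 3.129 -4.056
v 4.156 3.386 -3.942
v 3.977 3.579 -3.822
v 3.722 3.669 -3.721
v 3.441 3.639 -3.658
v 3.19 3.495 -3.645
v 3.02 3.265 -3.686
v 2.963 2.994 -3.772
v 3.031 2.737 -3.886
v 3.211 2.545 -4.005
v 3.466 2.454 -4.107
v 3.747 2.484 -4.17
v -2.604 2.438 1.792
v -3.056 2.931 2.561
v -2.623 4.04 0.753
v -3.076 4.534 1.522
v -1.564 2.726 2.218
v -2.017 3.22 2.987
v -1.584 4.329 1.179
v -2.036 4.822 1.948
v 0.031 -2.865 1.397
v 0.395 -3.349 1.683
v 0.089 -1.835 3.063
v 0.593 -3.185 1.575
v 0.693 -2.965 1.436
v 0.679 -2.728 1.29
v 0.552 -2.515 1.162
v 0.336 -2.362 1.076
v 0.067 -2.296 1.044
v -0.208 -2.329 1.074
v -0.442 -2.454 1.159
v -0.594 -2.65 1.286
v -0.637 -2.884 1.431
v -0.566 -3.114 1.571
v -0.391 -3.301 1.681
v -0.143 -3.413 1.741
v 0.135 -3.43 1.742
f 2 4 1
f 5 2 1
f 1 4 3
f 3 5 1
f 2 8 4
f 6 2 5
f 6 8 2
f 4 8 3
f 7 5 3
f 3 8 7
f 7 6 5
f 8 6 7
f 10 9 12
f 10 12 11
f 12 9 13
f 12 13 11
f 13 9 14
f 13 14 11
f 14 9 15
f 14 15 11
f 15 9 16
f 15 16 11
f 16 9 17
f 16 17 11
f 17 9 18
f 17 18 11
f 18 9 19
f 18 19 11
f 19 9 20
f 19 20 11
f 20 9 21
f 20 21 11
f 21 9 22
f 21 22 11
f 22 9 23
f 22 23 11
f 23 9 24
f 23 24 11
f 24 9 10
f 24 10 11
f 26 28 25
f 29 26 25
f 25 28 27
f 27 29 25
f 26 32 28
f 30 26 29
f 30 32 26
f 28 32 27
f 31 29 27
f 27 32 31
f 31 30 29
f 32 30 31
f 34 33 36
f 34 36 35
f 36 33 37
f 36 37 35
f 37 33 38
f 37 38 35
f 38 33 39
f 38 39 35
f 39 33 40
f 39 40 35
f 40 33 41
f 40 41 35
f 41 33 42
f 41 42 35
f 42 33 43
f 42 43 35
f 43 33 44
f 43 44 35
f 44 33 45
f 44 45 35
f 45 33 46
f 45 46 35
f 46 33 47
f 46 47 35
f 47 33 48
f 47 48 35
f 48 33 49
f 48 49 35
f 49 33 34
f 49 34 35



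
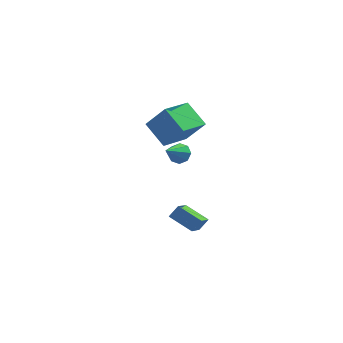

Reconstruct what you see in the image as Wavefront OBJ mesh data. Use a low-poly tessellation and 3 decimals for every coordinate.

v -1.523 3.544 2.395
v -0.353 3.236 3.963
v -0.39 5.289 1.893
v 0.779 4.981 3.461
v -0.359 2.479 1.319
v 0.81 2.171 2.887
v 0.773 4.224 0.817
v 1.943 3.916 2.385
v 0.602 -3.584 -0.27
v 1.08 -3.22 0.359
v 0.848 -1.83 -1.471
v 1.326 -1.466 -0.842
v 1.934 -4.214 -0.918
v 2.412 -3.85 -0.289
v 2.18 -2.46 -2.119
v 2.658 -2.096 -1.49
v 0.788 0.339 2.213
v 1.286 -0.123 1.975
v 0.132 -0.919 3.287
v 1.456 0.162 2.414
v 1.236 0.552 2.735
v 0.753 0.817 2.751
v 0.29 0.802 2.451
v 0.12 0.516 2.012
v 0.341 0.127 1.69
v 0.824 -0.138 1.675
f 2 4 1
f 5 2 1
f 1 4 3
f 3 5 1
f 2 8 4
f 6 2 5
f 6 8 2
f 4 8 3
f 7 5 3
f 3 8 7
f 7 6 5
f 8 6 7
f 10 12 9
f 13 10 9
f 9 12 11
f 11 13 9
f 10 16 12
f 14 10 13
f 14 16 10
f 12 16 11
f 15 13 11
f 11 16 15
f 15 14 13
f 16 14 15
f 18 17 20
f 18 20 19
f 20 17 21
f 20 21 19
f 21 17 22
f 21 22 19
f 22 17 23
f 22 23 19
f 23 17 24
f 23 24 19
f 24 17 25
f 24 25 19
f 25 17 26
f 25 26 19
f 26 17 18
f 26 18 19



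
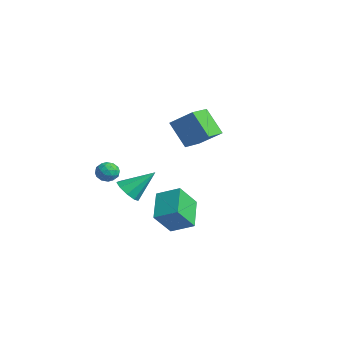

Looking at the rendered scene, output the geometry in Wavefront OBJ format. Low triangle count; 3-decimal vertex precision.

v 0.32 -2.692 -2.356
v 0.67 -3.223 -1.887
v 0.7 -1.408 -1.184
v 1.03 -3.015 -2.232
v 1.058 -2.656 -2.635
v 0.741 -2.314 -2.907
v 0.226 -2.149 -2.922
v -0.244 -2.238 -2.671
v -0.451 -2.54 -2.273
v -0.297 -2.913 -1.914
v 0.146 -3.183 -1.762
v -3.455 1.952 0.404
v -2.489 2.771 1.332
v -2.481 2.378 -0.986
v -1.515 3.197 -0.058
v -2.685 0.823 0.598
v -1.719 1.642 1.526
v -1.711 1.249 -0.792
v -0.745 2.068 0.136
v 1.646 -0.896 -3.24
v 1.914 -1.885 -2.05
v 2.463 -0.036 -2.709
v 2.731 -1.024 -1.519
v 2.989 -1.616 -4.141
v 3.257 -2.604 -2.951
v 3.806 -0.755 -3.61
v 4.074 -1.744 -2.42
v -3.41 -1.648 -2.319
v -3.069 -2.145 -2.044
v -3.771 -2.315 -3.076
v -3.43 -2.812 -2.801
v -3.954 -2.556 -2.487
v -3.731 -2.144 -2.019
v -3.109 -2.316 -3.101
v -2.886 -1.904 -2.633
v -2.883 -2.558 -2.527
v -3.405 -2.706 -2.148
v -3.435 -1.754 -2.972
v -3.957 -1.902 -2.593
v -3.208 -1.838 -2.115
v -3.632 -2.622 -3.005
v -3.94 -2.472 -2.82
v -3.74 -2.764 -2.659
v -3.597 -1.837 -2.1
v -3.396 -2.129 -1.939
v -3.917 -2.371 -2.199
v -3.444 -2.331 -3.181
v -3.243 -2.623 -3.02
v -3.1 -1.696 -2.461
v -2.9 -1.988 -2.3
v -2.923 -2.089 -2.921
v -2.898 -2.373 -2.238
v -3.11 -2.765 -2.683
v -2.922 -2.473 -2.859
v -2.79 -2.231 -2.584
v -3.205 -2.46 -2.014
v -3.417 -2.852 -2.459
v -3.725 -2.702 -2.275
v -3.594 -2.459 -2
v -3.096 -2.702 -2.299
v -3.423 -1.608 -2.661
v -3.635 -2 -3.106
v -3.246 -2.001 -3.12
v -3.115 -1.758 -2.845
v -3.73 -1.695 -2.437
v -3.942 -2.087 -2.882
v -4.05 -2.229 -2.536
v -3.918 -1.987 -2.261
v -3.744 -1.758 -2.821
f 2 1 4
f 2 4 3
f 4 1 5
f 4 5 3
f 5 1 6
f 5 6 3
f 6 1 7
f 6 7 3
f 7 1 8
f 7 8 3
f 8 1 9
f 8 9 3
f 9 1 10
f 9 10 3
f 10 1 11
f 10 11 3
f 11 1 2
f 11 2 3
f 13 15 12
f 16 13 12
f 12 15 14
f 14 16 12
f 13 19 15
f 17 13 16
f 17 19 13
f 15 19 14
f 18 16 14
f 14 19 18
f 18 17 16
f 19 17 18
f 21 23 20
f 24 21 20
f 20 23 22
f 22 24 20
f 21 27 23
f 25 21 24
f 25 27 21
f 23 27 22
f 26 24 22
f 22 27 26
f 26 25 24
f 27 25 26
f 28 65 44
f 65 39 68
f 44 68 33
f 65 68 44
f 28 44 40
f 44 33 45
f 40 45 29
f 44 45 40
f 28 40 49
f 40 29 50
f 49 50 35
f 40 50 49
f 28 49 61
f 49 35 64
f 61 64 38
f 49 64 61
f 28 61 65
f 61 38 69
f 65 69 39
f 61 69 65
f 29 45 56
f 45 33 59
f 56 59 37
f 45 59 56
f 33 68 46
f 68 39 67
f 46 67 32
f 68 67 46
f 39 69 66
f 69 38 62
f 66 62 30
f 69 62 66
f 38 64 63
f 64 35 51
f 63 51 34
f 64 51 63
f 35 50 55
f 50 29 52
f 55 52 36
f 50 52 55
f 31 57 43
f 57 37 58
f 43 58 32
f 57 58 43
f 31 43 41
f 43 32 42
f 41 42 30
f 43 42 41
f 31 41 48
f 41 30 47
f 48 47 34
f 41 47 48
f 31 48 53
f 48 34 54
f 53 54 36
f 48 54 53
f 31 53 57
f 53 36 60
f 57 60 37
f 53 60 57
f 32 58 46
f 58 37 59
f 46 59 33
f 58 59 46
f 30 42 66
f 42 32 67
f 66 67 39
f 42 67 66
f 34 47 63
f 47 30 62
f 63 62 38
f 47 62 63
f 36 54 55
f 54 34 51
f 55 51 35
f 54 51 55
f 37 60 56
f 60 36 52
f 56 52 29
f 60 52 56



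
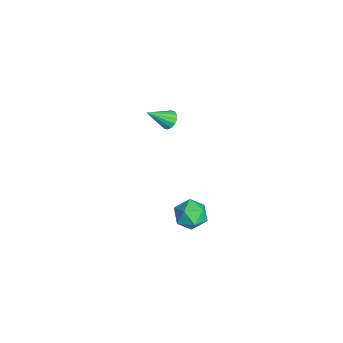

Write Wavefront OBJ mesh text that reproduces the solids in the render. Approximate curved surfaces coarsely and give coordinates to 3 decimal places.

v -3.824 1.092 0.976
v -3.293 1.261 1.137
v -3.736 -0.092 1.924
v -3.48 1.399 1.327
v -3.759 1.455 1.423
v -4.055 1.414 1.399
v -4.289 1.287 1.261
v -4.399 1.107 1.047
v -4.354 0.923 0.814
v -4.167 0.785 0.624
v -3.888 0.729 0.528
v -3.592 0.77 0.552
v -3.358 0.898 0.69
v -3.248 1.077 0.904
v 3.289 1.434 -0.001
v 3.756 0.729 0.347
v 2.024 0.691 0.193
v 2.491 -0.014 0.541
v 2.432 0.771 1.007
v 3.214 1.23 0.887
v 2.566 0.19 -0.347
v 3.348 0.649 -0.467
v 3.309 -0.04 0.133
v 3.226 0.319 0.971
v 2.554 1.101 -0.431
v 2.471 1.46 0.407
f 2 1 4
f 2 4 3
f 4 1 5
f 4 5 3
f 5 1 6
f 5 6 3
f 6 1 7
f 6 7 3
f 7 1 8
f 7 8 3
f 8 1 9
f 8 9 3
f 9 1 10
f 9 10 3
f 10 1 11
f 10 11 3
f 11 1 12
f 11 12 3
f 12 1 13
f 12 13 3
f 13 1 14
f 13 14 3
f 14 1 2
f 14 2 3
f 15 26 20
f 15 20 16
f 15 16 22
f 15 22 25
f 15 25 26
f 16 20 24
f 20 26 19
f 26 25 17
f 25 22 21
f 22 16 23
f 18 24 19
f 18 19 17
f 18 17 21
f 18 21 23
f 18 23 24
f 19 24 20
f 17 19 26
f 21 17 25
f 23 21 22
f 24 23 16



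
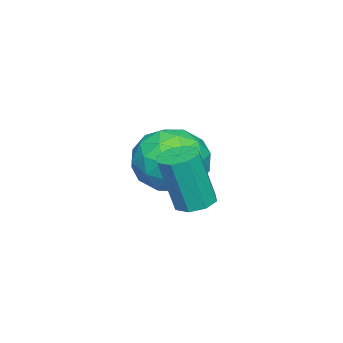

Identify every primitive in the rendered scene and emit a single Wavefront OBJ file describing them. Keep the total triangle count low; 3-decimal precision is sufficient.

v -1.265 2.9 1.953
v -0.734 2.969 1.883
v -0.484 2.628 3.458
v -1.015 2.56 3.527
v -0.926 3.319 1.99
v -0.676 2.978 3.564
v -1.316 3.424 2.074
v -1.067 3.083 3.649
v -1.677 3.222 2.088
v -1.427 2.881 3.662
v -1.796 2.832 2.022
v -1.546 2.491 3.597
v -1.604 2.482 1.916
v -1.354 2.141 3.49
v -1.213 2.377 1.831
v -0.964 2.036 3.406
v -0.853 2.579 1.818
v -0.603 2.238 3.392
v -3.853 2.131 2.294
v -2.808 1.918 2.188
v -4.232 0.502 1.832
v -3.187 0.289 1.726
v -3.602 0.462 2.699
v -3.368 1.469 2.985
v -3.672 0.951 1.035
v -3.438 1.958 1.321
v -2.695 1.188 1.41
v -2.653 0.887 2.438
v -4.387 1.533 1.582
v -4.345 1.232 2.61
v -3.297 2.168 2.282
v -3.743 0.252 1.738
v -3.987 0.354 2.31
v -3.372 0.229 2.248
v -3.627 1.904 2.75
v -3.012 1.779 2.688
v -3.479 0.923 2.988
v -4.028 0.641 1.332
v -3.413 0.516 1.27
v -3.668 2.191 1.772
v -3.053 2.066 1.71
v -3.561 1.497 1.032
v -2.617 1.614 1.762
v -2.839 0.656 1.49
v -3.124 1.045 1.084
v -2.987 1.637 1.252
v -2.591 1.436 2.367
v -2.814 0.479 2.095
v -3.059 0.581 2.667
v -2.921 1.172 2.835
v -2.525 1.007 1.909
v -4.226 1.941 1.925
v -4.449 0.984 1.653
v -4.119 1.248 1.185
v -3.981 1.839 1.353
v -4.201 1.764 2.53
v -4.423 0.806 2.258
v -4.053 0.783 2.768
v -3.916 1.375 2.936
v -4.515 1.413 2.111
f 2 1 5
f 2 5 3
f 3 5 6
f 3 6 4
f 5 1 7
f 5 7 6
f 6 7 8
f 6 8 4
f 7 1 9
f 7 9 8
f 8 9 10
f 8 10 4
f 9 1 11
f 9 11 10
f 10 11 12
f 10 12 4
f 11 1 13
f 11 13 12
f 12 13 14
f 12 14 4
f 13 1 15
f 13 15 14
f 14 15 16
f 14 16 4
f 15 1 17
f 15 17 16
f 16 17 18
f 16 18 4
f 17 1 2
f 17 2 18
f 18 2 3
f 18 3 4
f 19 56 35
f 56 30 59
f 35 59 24
f 56 59 35
f 19 35 31
f 35 24 36
f 31 36 20
f 35 36 31
f 19 31 40
f 31 20 41
f 40 41 26
f 31 41 40
f 19 40 52
f 40 26 55
f 52 55 29
f 40 55 52
f 19 52 56
f 52 29 60
f 56 60 30
f 52 60 56
f 20 36 47
f 36 24 50
f 47 50 28
f 36 50 47
f 24 59 37
f 59 30 58
f 37 58 23
f 59 58 37
f 30 60 57
f 60 29 53
f 57 53 21
f 60 53 57
f 29 55 54
f 55 26 42
f 54 42 25
f 55 42 54
f 26 41 46
f 41 20 43
f 46 43 27
f 41 43 46
f 22 48 34
f 48 28 49
f 34 49 23
f 48 49 34
f 22 34 32
f 34 23 33
f 32 33 21
f 34 33 32
f 22 32 39
f 32 21 38
f 39 38 25
f 32 38 39
f 22 39 44
f 39 25 45
f 44 45 27
f 39 45 44
f 22 44 48
f 44 27 51
f 48 51 28
f 44 51 48
f 23 49 37
f 49 28 50
f 37 50 24
f 49 50 37
f 21 33 57
f 33 23 58
f 57 58 30
f 33 58 57
f 25 38 54
f 38 21 53
f 54 53 29
f 38 53 54
f 27 45 46
f 45 25 42
f 46 42 26
f 45 42 46
f 28 51 47
f 51 27 43
f 47 43 20
f 51 43 47



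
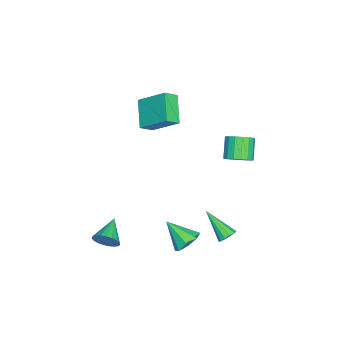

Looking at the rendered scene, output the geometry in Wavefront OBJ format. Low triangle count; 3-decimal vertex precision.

v -1.562 -1.857 2.25
v -3.141 -2.375 3.345
v -1.208 -0.173 3.555
v -2.787 -0.69 4.651
v -0.953 -2.45 2.849
v -2.532 -2.967 3.945
v -0.599 -0.765 4.155
v -2.178 -1.283 5.25
v 1.332 3.286 -3.863
v 1.883 3.285 -3.58
v 0.628 1.854 -2.497
v 1.692 3.53 -3.421
v 1.386 3.698 -3.403
v 1.063 3.735 -3.531
v 0.825 3.629 -3.764
v 0.748 3.415 -4.028
v 0.857 3.159 -4.241
v 1.116 2.944 -4.333
v 1.444 2.837 -4.276
v 1.736 2.873 -4.088
v 1.9 3.04 -3.828
v -3.251 2.869 -0.951
v -2.613 2.724 -0.348
v -3.691 2.566 0.755
v -4.329 2.711 0.151
v -2.667 3.147 -0.34
v -3.745 2.989 0.762
v -2.854 3.506 -0.472
v -3.933 3.348 0.63
v -3.133 3.719 -0.714
v -4.211 3.561 0.388
v -3.438 3.737 -1.01
v -4.517 3.579 0.092
v -3.701 3.556 -1.293
v -4.779 3.399 -0.191
v -3.86 3.218 -1.497
v -4.939 3.061 -0.395
v -3.88 2.8 -1.577
v -4.959 2.642 -0.474
v -3.756 2.398 -1.513
v -4.834 2.24 -0.41
v -3.516 2.104 -1.32
v -4.594 1.946 -0.218
v -3.215 1.984 -1.043
v -4.293 1.826 0.059
v -2.923 2.068 -0.745
v -4.001 1.91 0.358
v -2.705 2.335 -0.494
v -3.783 2.177 0.608
v 4.104 -3.132 -3.163
v 4.384 -2.678 -2.514
v 2.556 -3.068 -2.537
v 4.301 -2.43 -2.746
v 4.184 -2.303 -3.049
v 4.052 -2.32 -3.373
v 3.93 -2.477 -3.659
v 3.837 -2.748 -3.861
v 3.791 -3.084 -3.941
v 3.799 -3.429 -3.887
v 3.859 -3.723 -3.707
v 3.962 -3.914 -3.434
v 4.089 -3.97 -3.113
v 4.219 -3.882 -2.801
v 4.328 -3.663 -2.552
v 4.399 -3.353 -2.408
v 4.419 -3.004 -2.395
v 3.754 1.524 -2.436
v 4.226 0.92 -2.944
v 3.406 0.216 -1.204
v 4.632 1.253 -2.475
v 4.524 1.746 -1.983
v 3.964 2.108 -1.757
v 3.281 2.128 -1.928
v 2.875 1.794 -2.397
v 2.984 1.302 -2.888
v 3.544 0.94 -3.115
f 2 4 1
f 5 2 1
f 1 4 3
f 3 5 1
f 2 8 4
f 6 2 5
f 6 8 2
f 4 8 3
f 7 5 3
f 3 8 7
f 7 6 5
f 8 6 7
f 10 9 12
f 10 12 11
f 12 9 13
f 12 13 11
f 13 9 14
f 13 14 11
f 14 9 15
f 14 15 11
f 15 9 16
f 15 16 11
f 16 9 17
f 16 17 11
f 17 9 18
f 17 18 11
f 18 9 19
f 18 19 11
f 19 9 20
f 19 20 11
f 20 9 21
f 20 21 11
f 21 9 10
f 21 10 11
f 23 22 26
f 23 26 24
f 24 26 27
f 24 27 25
f 26 22 28
f 26 28 27
f 27 28 29
f 27 29 25
f 28 22 30
f 28 30 29
f 29 30 31
f 29 31 25
f 30 22 32
f 30 32 31
f 31 32 33
f 31 33 25
f 32 22 34
f 32 34 33
f 33 34 35
f 33 35 25
f 34 22 36
f 34 36 35
f 35 36 37
f 35 37 25
f 36 22 38
f 36 38 37
f 37 38 39
f 37 39 25
f 38 22 40
f 38 40 39
f 39 40 41
f 39 41 25
f 40 22 42
f 40 42 41
f 41 42 43
f 41 43 25
f 42 22 44
f 42 44 43
f 43 44 45
f 43 45 25
f 44 22 46
f 44 46 45
f 45 46 47
f 45 47 25
f 46 22 48
f 46 48 47
f 47 48 49
f 47 49 25
f 48 22 23
f 48 23 49
f 49 23 24
f 49 24 25
f 51 50 53
f 51 53 52
f 53 50 54
f 53 54 52
f 54 50 55
f 54 55 52
f 55 50 56
f 55 56 52
f 56 50 57
f 56 57 52
f 57 50 58
f 57 58 52
f 58 50 59
f 58 59 52
f 59 50 60
f 59 60 52
f 60 50 61
f 60 61 52
f 61 50 62
f 61 62 52
f 62 50 63
f 62 63 52
f 63 50 64
f 63 64 52
f 64 50 65
f 64 65 52
f 65 50 66
f 65 66 52
f 66 50 51
f 66 51 52
f 68 67 70
f 68 70 69
f 70 67 71
f 70 71 69
f 71 67 72
f 71 72 69
f 72 67 73
f 72 73 69
f 73 67 74
f 73 74 69
f 74 67 75
f 74 75 69
f 75 67 76
f 75 76 69
f 76 67 68
f 76 68 69



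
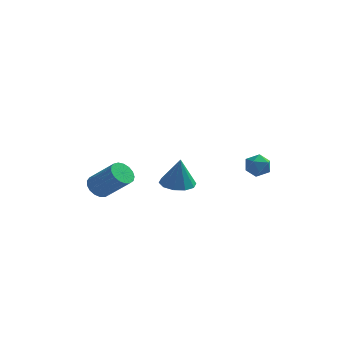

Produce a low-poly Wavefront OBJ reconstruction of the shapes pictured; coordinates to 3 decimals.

v 2.902 4 0.331
v 3.335 4.71 0.104
v 3.885 3.21 -0.264
v 4.318 3.92 -0.491
v 4.263 3.696 0.34
v 3.655 4.184 0.708
v 3.565 3.736 -0.868
v 2.957 4.224 -0.5
v 3.745 4.547 -0.636
v 4.176 4.522 0.11
v 3.044 3.398 -0.27
v 3.475 3.373 0.476
v -4.37 -0.602 -0.661
v -3.888 -0.889 -1.259
v -2.348 -1.306 0.183
v -2.83 -1.018 0.781
v -3.8 -0.507 -1.242
v -2.26 -0.924 0.199
v -3.842 -0.147 -1.093
v -2.302 -0.563 0.348
v -4.005 0.109 -0.845
v -2.466 -0.307 0.597
v -4.252 0.203 -0.554
v -2.712 -0.214 0.888
v -4.526 0.112 -0.288
v -2.986 -0.305 1.154
v -4.764 -0.143 -0.107
v -3.224 -0.559 1.334
v -4.912 -0.502 -0.053
v -3.372 -0.919 1.388
v -4.935 -0.885 -0.139
v -3.396 -1.301 1.303
v -4.829 -1.202 -0.343
v -3.29 -1.619 1.098
v -4.618 -1.382 -0.621
v -3.078 -1.799 0.82
v -4.35 -1.383 -0.908
v -2.81 -1.8 0.534
v -4.087 -1.206 -1.138
v -2.547 -1.622 0.304
v 0.552 -2.119 0.927
v 1.175 -2.906 0.816
v 0.748 -2.221 2.753
v 1.519 -2.386 0.808
v 1.494 -1.763 0.846
v 1.109 -1.276 0.914
v 0.512 -1.111 0.987
v -0.07 -1.331 1.038
v -0.415 -1.852 1.045
v -0.39 -2.474 1.008
v -0.005 -2.961 0.939
v 0.592 -3.126 0.866
f 1 12 6
f 1 6 2
f 1 2 8
f 1 8 11
f 1 11 12
f 2 6 10
f 6 12 5
f 12 11 3
f 11 8 7
f 8 2 9
f 4 10 5
f 4 5 3
f 4 3 7
f 4 7 9
f 4 9 10
f 5 10 6
f 3 5 12
f 7 3 11
f 9 7 8
f 10 9 2
f 14 13 17
f 14 17 15
f 15 17 18
f 15 18 16
f 17 13 19
f 17 19 18
f 18 19 20
f 18 20 16
f 19 13 21
f 19 21 20
f 20 21 22
f 20 22 16
f 21 13 23
f 21 23 22
f 22 23 24
f 22 24 16
f 23 13 25
f 23 25 24
f 24 25 26
f 24 26 16
f 25 13 27
f 25 27 26
f 26 27 28
f 26 28 16
f 27 13 29
f 27 29 28
f 28 29 30
f 28 30 16
f 29 13 31
f 29 31 30
f 30 31 32
f 30 32 16
f 31 13 33
f 31 33 32
f 32 33 34
f 32 34 16
f 33 13 35
f 33 35 34
f 34 35 36
f 34 36 16
f 35 13 37
f 35 37 36
f 36 37 38
f 36 38 16
f 37 13 39
f 37 39 38
f 38 39 40
f 38 40 16
f 39 13 14
f 39 14 40
f 40 14 15
f 40 15 16
f 42 41 44
f 42 44 43
f 44 41 45
f 44 45 43
f 45 41 46
f 45 46 43
f 46 41 47
f 46 47 43
f 47 41 48
f 47 48 43
f 48 41 49
f 48 49 43
f 49 41 50
f 49 50 43
f 50 41 51
f 50 51 43
f 51 41 52
f 51 52 43
f 52 41 42
f 52 42 43



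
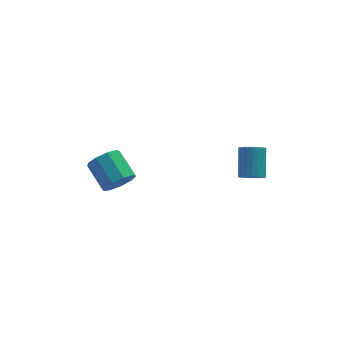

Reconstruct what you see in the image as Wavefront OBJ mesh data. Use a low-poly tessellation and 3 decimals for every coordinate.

v -2.755 3.259 -0.285
v -2.176 3.736 -0.616
v -2.726 4.938 0.153
v -3.305 4.461 0.485
v -2.633 3.734 -0.941
v -3.183 4.937 -0.172
v -3.147 3.511 -0.959
v -3.697 4.713 -0.19
v -3.477 3.169 -0.662
v -4.028 4.372 0.108
v -3.47 2.869 -0.187
v -4.02 4.072 0.582
v -3.128 2.752 0.241
v -3.678 3.954 1.01
v -2.611 2.871 0.424
v -3.162 4.074 1.193
v -2.162 3.172 0.275
v -2.712 4.375 1.044
v -1.99 3.514 -0.136
v -2.54 4.716 0.634
v 2.401 -0.241 2.541
v 2.752 -0.596 2.836
v 2.949 0.445 3.855
v 2.599 0.801 3.559
v 2.899 -0.491 2.7
v 3.097 0.55 3.719
v 2.971 -0.348 2.54
v 3.169 0.693 3.559
v 2.956 -0.189 2.38
v 3.154 0.853 3.399
v 2.857 -0.037 2.245
v 3.054 1.004 3.263
v 2.688 0.083 2.154
v 2.885 1.124 3.173
v 2.475 0.154 2.123
v 2.673 1.196 3.141
v 2.252 0.166 2.155
v 2.449 1.207 3.173
v 2.051 0.115 2.245
v 2.248 1.156 3.264
v 1.903 0.01 2.381
v 2.101 1.051 3.4
v 1.831 -0.133 2.541
v 2.029 0.908 3.56
v 1.846 -0.293 2.701
v 2.044 0.749 3.72
v 1.946 -0.444 2.837
v 2.143 0.597 3.855
v 2.115 -0.564 2.927
v 2.312 0.477 3.946
v 2.327 -0.636 2.959
v 2.525 0.406 3.977
v 2.551 -0.647 2.927
v 2.748 0.394 3.945
f 2 1 5
f 2 5 3
f 3 5 6
f 3 6 4
f 5 1 7
f 5 7 6
f 6 7 8
f 6 8 4
f 7 1 9
f 7 9 8
f 8 9 10
f 8 10 4
f 9 1 11
f 9 11 10
f 10 11 12
f 10 12 4
f 11 1 13
f 11 13 12
f 12 13 14
f 12 14 4
f 13 1 15
f 13 15 14
f 14 15 16
f 14 16 4
f 15 1 17
f 15 17 16
f 16 17 18
f 16 18 4
f 17 1 19
f 17 19 18
f 18 19 20
f 18 20 4
f 19 1 2
f 19 2 20
f 20 2 3
f 20 3 4
f 22 21 25
f 22 25 23
f 23 25 26
f 23 26 24
f 25 21 27
f 25 27 26
f 26 27 28
f 26 28 24
f 27 21 29
f 27 29 28
f 28 29 30
f 28 30 24
f 29 21 31
f 29 31 30
f 30 31 32
f 30 32 24
f 31 21 33
f 31 33 32
f 32 33 34
f 32 34 24
f 33 21 35
f 33 35 34
f 34 35 36
f 34 36 24
f 35 21 37
f 35 37 36
f 36 37 38
f 36 38 24
f 37 21 39
f 37 39 38
f 38 39 40
f 38 40 24
f 39 21 41
f 39 41 40
f 40 41 42
f 40 42 24
f 41 21 43
f 41 43 42
f 42 43 44
f 42 44 24
f 43 21 45
f 43 45 44
f 44 45 46
f 44 46 24
f 45 21 47
f 45 47 46
f 46 47 48
f 46 48 24
f 47 21 49
f 47 49 48
f 48 49 50
f 48 50 24
f 49 21 51
f 49 51 50
f 50 51 52
f 50 52 24
f 51 21 53
f 51 53 52
f 52 53 54
f 52 54 24
f 53 21 22
f 53 22 54
f 54 22 23
f 54 23 24



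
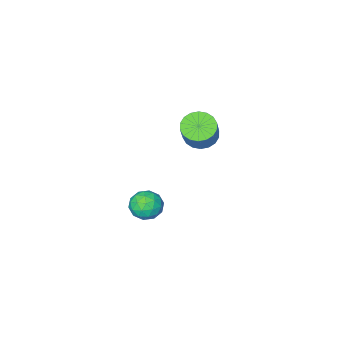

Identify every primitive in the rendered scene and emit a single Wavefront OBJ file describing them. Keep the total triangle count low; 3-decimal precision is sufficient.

v -3.518 3.198 2.677
v -2.794 3.166 2.362
v -2.278 3.751 3.488
v -3.002 3.782 3.803
v -2.913 3.479 2.254
v -2.397 4.063 3.38
v -3.151 3.736 2.229
v -2.635 4.321 3.356
v -3.462 3.886 2.294
v -2.947 4.471 3.42
v -3.784 3.9 2.434
v -3.269 4.485 3.56
v -4.054 3.775 2.622
v -3.538 4.36 3.749
v -4.217 3.536 2.821
v -3.701 4.121 3.948
v -4.242 3.229 2.992
v -3.726 3.814 4.118
v -4.123 2.917 3.1
v -3.607 3.501 4.226
v -3.885 2.659 3.124
v -3.369 3.244 4.251
v -3.573 2.509 3.06
v -3.058 3.094 4.186
v -3.251 2.495 2.92
v -2.736 3.08 4.046
v -2.982 2.62 2.731
v -2.466 3.205 3.858
v -2.819 2.859 2.532
v -2.303 3.444 3.659
v -2.229 2.12 -2.502
v -1.658 2.65 -2.246
v -1.482 1.11 -2.074
v -0.911 1.64 -1.818
v -1.635 1.6 -1.435
v -2.096 2.225 -1.699
v -1.044 1.535 -2.621
v -1.505 2.16 -2.885
v -0.925 2.289 -2.32
v -1.291 2.329 -1.587
v -1.849 1.431 -2.733
v -2.215 1.471 -2
v -2.009 2.474 -2.411
v -1.131 1.286 -1.909
v -1.557 1.263 -1.683
v -1.221 1.574 -1.533
v -2.267 2.224 -2.09
v -1.931 2.535 -1.94
v -1.918 1.918 -1.463
v -1.209 1.225 -2.38
v -0.873 1.536 -2.23
v -1.919 2.186 -2.787
v -1.583 2.497 -2.637
v -1.222 1.842 -2.857
v -1.242 2.573 -2.304
v -0.804 1.979 -2.053
v -0.882 1.917 -2.525
v -1.153 2.285 -2.68
v -1.457 2.597 -1.874
v -1.019 2.003 -1.622
v -1.444 1.98 -1.397
v -1.715 2.347 -1.552
v -1.027 2.384 -1.917
v -2.121 1.757 -2.698
v -1.683 1.163 -2.446
v -1.425 1.413 -2.768
v -1.696 1.78 -2.923
v -2.336 1.781 -2.267
v -1.898 1.187 -2.016
v -1.987 1.475 -1.64
v -2.258 1.843 -1.795
v -2.113 1.376 -2.403
f 2 1 5
f 2 5 3
f 3 5 6
f 3 6 4
f 5 1 7
f 5 7 6
f 6 7 8
f 6 8 4
f 7 1 9
f 7 9 8
f 8 9 10
f 8 10 4
f 9 1 11
f 9 11 10
f 10 11 12
f 10 12 4
f 11 1 13
f 11 13 12
f 12 13 14
f 12 14 4
f 13 1 15
f 13 15 14
f 14 15 16
f 14 16 4
f 15 1 17
f 15 17 16
f 16 17 18
f 16 18 4
f 17 1 19
f 17 19 18
f 18 19 20
f 18 20 4
f 19 1 21
f 19 21 20
f 20 21 22
f 20 22 4
f 21 1 23
f 21 23 22
f 22 23 24
f 22 24 4
f 23 1 25
f 23 25 24
f 24 25 26
f 24 26 4
f 25 1 27
f 25 27 26
f 26 27 28
f 26 28 4
f 27 1 29
f 27 29 28
f 28 29 30
f 28 30 4
f 29 1 2
f 29 2 30
f 30 2 3
f 30 3 4
f 31 68 47
f 68 42 71
f 47 71 36
f 68 71 47
f 31 47 43
f 47 36 48
f 43 48 32
f 47 48 43
f 31 43 52
f 43 32 53
f 52 53 38
f 43 53 52
f 31 52 64
f 52 38 67
f 64 67 41
f 52 67 64
f 31 64 68
f 64 41 72
f 68 72 42
f 64 72 68
f 32 48 59
f 48 36 62
f 59 62 40
f 48 62 59
f 36 71 49
f 71 42 70
f 49 70 35
f 71 70 49
f 42 72 69
f 72 41 65
f 69 65 33
f 72 65 69
f 41 67 66
f 67 38 54
f 66 54 37
f 67 54 66
f 38 53 58
f 53 32 55
f 58 55 39
f 53 55 58
f 34 60 46
f 60 40 61
f 46 61 35
f 60 61 46
f 34 46 44
f 46 35 45
f 44 45 33
f 46 45 44
f 34 44 51
f 44 33 50
f 51 50 37
f 44 50 51
f 34 51 56
f 51 37 57
f 56 57 39
f 51 57 56
f 34 56 60
f 56 39 63
f 60 63 40
f 56 63 60
f 35 61 49
f 61 40 62
f 49 62 36
f 61 62 49
f 33 45 69
f 45 35 70
f 69 70 42
f 45 70 69
f 37 50 66
f 50 33 65
f 66 65 41
f 50 65 66
f 39 57 58
f 57 37 54
f 58 54 38
f 57 54 58
f 40 63 59
f 63 39 55
f 59 55 32
f 63 55 59



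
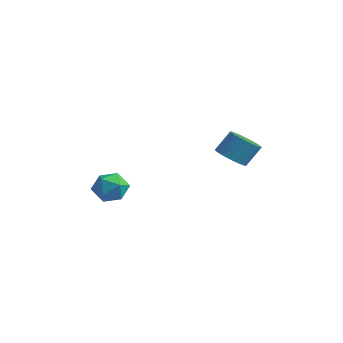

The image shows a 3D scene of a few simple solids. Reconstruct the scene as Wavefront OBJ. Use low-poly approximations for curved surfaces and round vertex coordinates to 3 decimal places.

v 3.053 1.471 1.92
v 3.606 0.957 2.116
v 3.859 1.595 3.076
v 3.307 2.109 2.88
v 3.772 1.167 1.933
v 4.025 1.805 2.892
v 3.813 1.43 1.747
v 4.066 2.068 2.707
v 3.723 1.7 1.591
v 3.976 2.338 2.551
v 3.517 1.93 1.493
v 3.77 2.568 2.452
v 3.231 2.081 1.468
v 3.484 2.719 2.427
v 2.914 2.126 1.521
v 3.167 2.765 2.481
v 2.622 2.059 1.643
v 2.875 2.697 2.603
v 2.404 1.889 1.814
v 2.657 2.527 2.773
v 2.298 1.647 2.002
v 2.551 2.285 2.962
v 2.323 1.375 2.177
v 2.576 2.013 3.136
v 2.474 1.119 2.307
v 2.728 1.757 3.266
v 2.726 0.924 2.37
v 2.979 1.563 3.33
v 3.034 0.824 2.355
v 3.287 1.462 3.315
v 3.345 0.835 2.266
v 3.599 1.474 3.225
v -2.312 0.012 -1.645
v -1.608 -0.521 -1.452
v -3.032 -0.519 -0.488
v -2.328 -1.052 -0.295
v -2.258 -0.157 -0.193
v -1.813 0.172 -0.909
v -2.827 -1.212 -1.031
v -2.382 -0.883 -1.747
v -1.926 -1.278 -1.073
v -1.574 -0.625 -0.555
v -3.066 -0.415 -1.385
v -2.714 0.238 -0.867
f 2 1 5
f 2 5 3
f 3 5 6
f 3 6 4
f 5 1 7
f 5 7 6
f 6 7 8
f 6 8 4
f 7 1 9
f 7 9 8
f 8 9 10
f 8 10 4
f 9 1 11
f 9 11 10
f 10 11 12
f 10 12 4
f 11 1 13
f 11 13 12
f 12 13 14
f 12 14 4
f 13 1 15
f 13 15 14
f 14 15 16
f 14 16 4
f 15 1 17
f 15 17 16
f 16 17 18
f 16 18 4
f 17 1 19
f 17 19 18
f 18 19 20
f 18 20 4
f 19 1 21
f 19 21 20
f 20 21 22
f 20 22 4
f 21 1 23
f 21 23 22
f 22 23 24
f 22 24 4
f 23 1 25
f 23 25 24
f 24 25 26
f 24 26 4
f 25 1 27
f 25 27 26
f 26 27 28
f 26 28 4
f 27 1 29
f 27 29 28
f 28 29 30
f 28 30 4
f 29 1 31
f 29 31 30
f 30 31 32
f 30 32 4
f 31 1 2
f 31 2 32
f 32 2 3
f 32 3 4
f 33 44 38
f 33 38 34
f 33 34 40
f 33 40 43
f 33 43 44
f 34 38 42
f 38 44 37
f 44 43 35
f 43 40 39
f 40 34 41
f 36 42 37
f 36 37 35
f 36 35 39
f 36 39 41
f 36 41 42
f 37 42 38
f 35 37 44
f 39 35 43
f 41 39 40
f 42 41 34



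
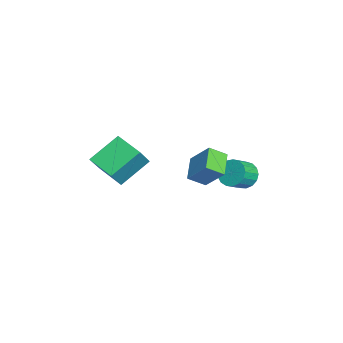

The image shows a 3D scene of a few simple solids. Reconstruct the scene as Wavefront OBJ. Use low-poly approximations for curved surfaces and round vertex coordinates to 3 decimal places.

v 0.341 0.463 1.048
v 1.03 1.419 2.328
v 0.163 1.409 0.437
v 0.853 2.365 1.717
v 1.707 0.315 0.423
v 2.397 1.271 1.703
v 1.53 1.261 -0.188
v 2.219 2.217 1.092
v -2.522 3.353 -2.066
v -2.107 3.09 -2.821
v -1.344 2.364 -2.148
v -1.758 2.627 -1.394
v -1.885 3.438 -2.697
v -1.122 2.711 -2.024
v -1.809 3.766 -2.429
v -1.046 3.04 -1.756
v -1.896 4 -2.078
v -1.133 3.273 -1.405
v -2.126 4.086 -1.724
v -1.363 3.359 -1.051
v -2.447 4.003 -1.448
v -1.684 3.277 -0.776
v -2.785 3.772 -1.315
v -2.022 3.046 -0.642
v -3.063 3.445 -1.353
v -2.3 2.719 -0.68
v -3.216 3.097 -1.555
v -2.453 2.371 -0.882
v -3.211 2.808 -1.874
v -2.448 2.081 -1.201
v -3.047 2.643 -2.237
v -2.284 1.917 -1.564
v -2.764 2.641 -2.561
v -2.001 1.915 -1.888
v -2.424 2.803 -2.771
v -1.661 2.076 -2.099
v 0.974 -4.216 0.672
v 0.039 -2.787 1.859
v 2.181 -3.048 0.216
v 1.246 -1.619 1.403
v 1.874 -4.661 1.917
v 0.939 -3.232 3.104
v 3.081 -3.493 1.461
v 2.146 -2.064 2.648
f 2 4 1
f 5 2 1
f 1 4 3
f 3 5 1
f 2 8 4
f 6 2 5
f 6 8 2
f 4 8 3
f 7 5 3
f 3 8 7
f 7 6 5
f 8 6 7
f 10 9 13
f 10 13 11
f 11 13 14
f 11 14 12
f 13 9 15
f 13 15 14
f 14 15 16
f 14 16 12
f 15 9 17
f 15 17 16
f 16 17 18
f 16 18 12
f 17 9 19
f 17 19 18
f 18 19 20
f 18 20 12
f 19 9 21
f 19 21 20
f 20 21 22
f 20 22 12
f 21 9 23
f 21 23 22
f 22 23 24
f 22 24 12
f 23 9 25
f 23 25 24
f 24 25 26
f 24 26 12
f 25 9 27
f 25 27 26
f 26 27 28
f 26 28 12
f 27 9 29
f 27 29 28
f 28 29 30
f 28 30 12
f 29 9 31
f 29 31 30
f 30 31 32
f 30 32 12
f 31 9 33
f 31 33 32
f 32 33 34
f 32 34 12
f 33 9 35
f 33 35 34
f 34 35 36
f 34 36 12
f 35 9 10
f 35 10 36
f 36 10 11
f 36 11 12
f 38 40 37
f 41 38 37
f 37 40 39
f 39 41 37
f 38 44 40
f 42 38 41
f 42 44 38
f 40 44 39
f 43 41 39
f 39 44 43
f 43 42 41
f 44 42 43

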